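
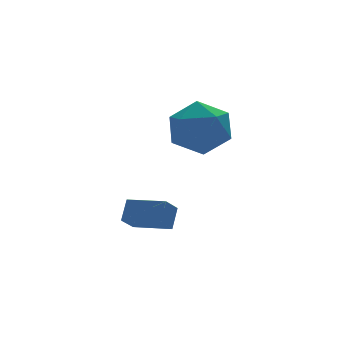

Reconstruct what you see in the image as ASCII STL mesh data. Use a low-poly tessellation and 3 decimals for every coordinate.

solid 
facet normal -0.579 0.312 0.753
outer loop
vertex 2.761 1.512 2.756
vertex 2.551 0.423 3.046
vertex 3.444 0.976 3.504
endloop
endfacet
facet normal -0.061 0.784 0.618
outer loop
vertex 2.761 1.512 2.756
vertex 3.444 0.976 3.504
vertex 3.897 1.649 2.694
endloop
endfacet
facet normal -0.123 0.990 -0.063
outer loop
vertex 2.761 1.512 2.756
vertex 3.897 1.649 2.694
vertex 3.283 1.512 1.736
endloop
endfacet
facet normal -0.679 0.646 -0.348
outer loop
vertex 2.761 1.512 2.756
vertex 3.283 1.512 1.736
vertex 2.451 0.755 1.954
endloop
endfacet
facet normal -0.961 0.227 0.157
outer loop
vertex 2.761 1.512 2.756
vertex 2.451 0.755 1.954
vertex 2.551 0.423 3.046
endloop
endfacet
facet normal 0.566 0.451 0.691
outer loop
vertex 3.897 1.649 2.694
vertex 3.444 0.976 3.504
vertex 4.389 0.645 2.946
endloop
endfacet
facet normal -0.273 -0.313 0.910
outer loop
vertex 3.444 0.976 3.504
vertex 2.551 0.423 3.046
vertex 3.557 -0.112 3.164
endloop
endfacet
facet normal -0.891 -0.451 -0.055
outer loop
vertex 2.551 0.423 3.046
vertex 2.451 0.755 1.954
vertex 2.943 -0.249 2.206
endloop
endfacet
facet normal -0.435 0.227 -0.871
outer loop
vertex 2.451 0.755 1.954
vertex 3.283 1.512 1.736
vertex 3.396 0.424 1.396
endloop
endfacet
facet normal 0.465 0.784 -0.410
outer loop
vertex 3.283 1.512 1.736
vertex 3.897 1.649 2.694
vertex 4.289 0.977 1.854
endloop
endfacet
facet normal 0.679 -0.646 0.348
outer loop
vertex 4.079 -0.112 2.144
vertex 4.389 0.645 2.946
vertex 3.557 -0.112 3.164
endloop
endfacet
facet normal 0.123 -0.990 0.063
outer loop
vertex 4.079 -0.112 2.144
vertex 3.557 -0.112 3.164
vertex 2.943 -0.249 2.206
endloop
endfacet
facet normal 0.061 -0.784 -0.618
outer loop
vertex 4.079 -0.112 2.144
vertex 2.943 -0.249 2.206
vertex 3.396 0.424 1.396
endloop
endfacet
facet normal 0.579 -0.312 -0.753
outer loop
vertex 4.079 -0.112 2.144
vertex 3.396 0.424 1.396
vertex 4.289 0.977 1.854
endloop
endfacet
facet normal 0.961 -0.227 -0.157
outer loop
vertex 4.079 -0.112 2.144
vertex 4.289 0.977 1.854
vertex 4.389 0.645 2.946
endloop
endfacet
facet normal 0.435 -0.227 0.871
outer loop
vertex 3.557 -0.112 3.164
vertex 4.389 0.645 2.946
vertex 3.444 0.976 3.504
endloop
endfacet
facet normal -0.465 -0.784 0.410
outer loop
vertex 2.943 -0.249 2.206
vertex 3.557 -0.112 3.164
vertex 2.551 0.423 3.046
endloop
endfacet
facet normal -0.566 -0.451 -0.691
outer loop
vertex 3.396 0.424 1.396
vertex 2.943 -0.249 2.206
vertex 2.451 0.755 1.954
endloop
endfacet
facet normal 0.273 0.313 -0.910
outer loop
vertex 4.289 0.977 1.854
vertex 3.396 0.424 1.396
vertex 3.283 1.512 1.736
endloop
endfacet
facet normal 0.891 0.451 0.055
outer loop
vertex 4.389 0.645 2.946
vertex 4.289 0.977 1.854
vertex 3.897 1.649 2.694
endloop
endfacet
facet normal -0.597 0.791 -0.134
outer loop
vertex 0.795 0.961 -1.176
vertex 1.189 1.372 -0.504
vertex 1.368 1.301 -1.72
endloop
endfacet
facet normal -0.448 -0.466 -0.763
outer loop
vertex 2.191 0.208 -1.536
vertex 0.795 0.961 -1.176
vertex 1.368 1.301 -1.72
endloop
endfacet
facet normal -0.596 0.792 -0.134
outer loop
vertex 1.368 1.301 -1.72
vertex 1.189 1.372 -0.504
vertex 1.762 1.711 -1.049
endloop
endfacet
facet normal 0.666 0.395 -0.633
outer loop
vertex 1.762 1.711 -1.049
vertex 2.191 0.208 -1.536
vertex 1.368 1.301 -1.72
endloop
endfacet
facet normal -0.666 -0.395 0.632
outer loop
vertex 0.795 0.961 -1.176
vertex 2.012 0.279 -0.32
vertex 1.189 1.372 -0.504
endloop
endfacet
facet normal -0.448 -0.467 -0.762
outer loop
vertex 1.618 -0.131 -0.991
vertex 0.795 0.961 -1.176
vertex 2.191 0.208 -1.536
endloop
endfacet
facet normal -0.666 -0.395 0.633
outer loop
vertex 1.618 -0.131 -0.991
vertex 2.012 0.279 -0.32
vertex 0.795 0.961 -1.176
endloop
endfacet
facet normal 0.449 0.466 0.762
outer loop
vertex 1.189 1.372 -0.504
vertex 2.012 0.279 -0.32
vertex 1.762 1.711 -1.049
endloop
endfacet
facet normal 0.666 0.395 -0.632
outer loop
vertex 2.585 0.619 -0.864
vertex 2.191 0.208 -1.536
vertex 1.762 1.711 -1.049
endloop
endfacet
facet normal 0.448 0.467 0.763
outer loop
vertex 1.762 1.711 -1.049
vertex 2.012 0.279 -0.32
vertex 2.585 0.619 -0.864
endloop
endfacet
facet normal 0.596 -0.791 0.135
outer loop
vertex 2.585 0.619 -0.864
vertex 1.618 -0.131 -0.991
vertex 2.191 0.208 -1.536
endloop
endfacet
facet normal 0.596 -0.792 0.133
outer loop
vertex 2.012 0.279 -0.32
vertex 1.618 -0.131 -0.991
vertex 2.585 0.619 -0.864
endloop
endfacet

endsolid


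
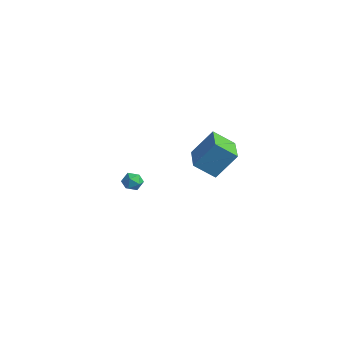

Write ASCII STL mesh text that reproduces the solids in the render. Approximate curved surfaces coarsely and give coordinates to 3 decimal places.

solid 
facet normal -0.319 -0.531 -0.785
outer loop
vertex 0.969 1.976 0.187
vertex -0.65 3.349 -0.084
vertex 1.951 2.928 -0.856
endloop
endfacet
facet normal 0.756 -0.642 0.126
outer loop
vertex 2.65 4.091 0.864
vertex 0.969 1.976 0.187
vertex 1.951 2.928 -0.856
endloop
endfacet
facet normal -0.319 -0.531 -0.785
outer loop
vertex 1.951 2.928 -0.856
vertex -0.65 3.349 -0.084
vertex 0.333 4.301 -1.127
endloop
endfacet
facet normal 0.571 0.553 -0.606
outer loop
vertex 0.333 4.301 -1.127
vertex 2.65 4.091 0.864
vertex 1.951 2.928 -0.856
endloop
endfacet
facet normal -0.571 -0.554 0.606
outer loop
vertex 0.969 1.976 0.187
vertex 0.049 4.512 1.636
vertex -0.65 3.349 -0.084
endloop
endfacet
facet normal 0.756 -0.642 0.127
outer loop
vertex 1.667 3.139 1.907
vertex 0.969 1.976 0.187
vertex 2.65 4.091 0.864
endloop
endfacet
facet normal -0.571 -0.554 0.606
outer loop
vertex 1.667 3.139 1.907
vertex 0.049 4.512 1.636
vertex 0.969 1.976 0.187
endloop
endfacet
facet normal -0.756 0.642 -0.127
outer loop
vertex -0.65 3.349 -0.084
vertex 0.049 4.512 1.636
vertex 0.333 4.301 -1.127
endloop
endfacet
facet normal 0.571 0.554 -0.606
outer loop
vertex 1.031 5.464 0.593
vertex 2.65 4.091 0.864
vertex 0.333 4.301 -1.127
endloop
endfacet
facet normal -0.757 0.642 -0.127
outer loop
vertex 0.333 4.301 -1.127
vertex 0.049 4.512 1.636
vertex 1.031 5.464 0.593
endloop
endfacet
facet normal 0.319 0.531 0.785
outer loop
vertex 1.031 5.464 0.593
vertex 1.667 3.139 1.907
vertex 2.65 4.091 0.864
endloop
endfacet
facet normal 0.319 0.531 0.785
outer loop
vertex 0.049 4.512 1.636
vertex 1.667 3.139 1.907
vertex 1.031 5.464 0.593
endloop
endfacet
facet normal -0.850 0.384 0.360
outer loop
vertex 1.86 -3.391 2.442
vertex 1.501 -3.935 2.174
vertex 1.761 -3.972 2.828
endloop
endfacet
facet normal -0.296 0.563 0.771
outer loop
vertex 1.86 -3.391 2.442
vertex 1.761 -3.972 2.828
vertex 2.387 -3.648 2.832
endloop
endfacet
facet normal 0.175 0.914 0.366
outer loop
vertex 1.86 -3.391 2.442
vertex 2.387 -3.648 2.832
vertex 2.514 -3.412 2.181
endloop
endfacet
facet normal -0.087 0.952 -0.294
outer loop
vertex 1.86 -3.391 2.442
vertex 2.514 -3.412 2.181
vertex 1.966 -3.588 1.774
endloop
endfacet
facet normal -0.722 0.624 -0.299
outer loop
vertex 1.86 -3.391 2.442
vertex 1.966 -3.588 1.774
vertex 1.501 -3.935 2.174
endloop
endfacet
facet normal 0.013 -0.038 0.999
outer loop
vertex 2.387 -3.648 2.832
vertex 1.761 -3.972 2.828
vertex 2.354 -4.352 2.806
endloop
endfacet
facet normal -0.884 -0.328 0.333
outer loop
vertex 1.761 -3.972 2.828
vertex 1.501 -3.935 2.174
vertex 1.806 -4.528 2.399
endloop
endfacet
facet normal -0.676 0.059 -0.735
outer loop
vertex 1.501 -3.935 2.174
vertex 1.966 -3.588 1.774
vertex 1.933 -4.292 1.748
endloop
endfacet
facet normal 0.351 0.590 -0.727
outer loop
vertex 1.966 -3.588 1.774
vertex 2.514 -3.412 2.181
vertex 2.559 -3.968 1.752
endloop
endfacet
facet normal 0.776 0.529 0.343
outer loop
vertex 2.514 -3.412 2.181
vertex 2.387 -3.648 2.832
vertex 2.819 -4.005 2.406
endloop
endfacet
facet normal 0.087 -0.952 0.294
outer loop
vertex 2.46 -4.549 2.138
vertex 2.354 -4.352 2.806
vertex 1.806 -4.528 2.399
endloop
endfacet
facet normal -0.175 -0.914 -0.366
outer loop
vertex 2.46 -4.549 2.138
vertex 1.806 -4.528 2.399
vertex 1.933 -4.292 1.748
endloop
endfacet
facet normal 0.296 -0.563 -0.771
outer loop
vertex 2.46 -4.549 2.138
vertex 1.933 -4.292 1.748
vertex 2.559 -3.968 1.752
endloop
endfacet
facet normal 0.850 -0.384 -0.360
outer loop
vertex 2.46 -4.549 2.138
vertex 2.559 -3.968 1.752
vertex 2.819 -4.005 2.406
endloop
endfacet
facet normal 0.722 -0.624 0.299
outer loop
vertex 2.46 -4.549 2.138
vertex 2.819 -4.005 2.406
vertex 2.354 -4.352 2.806
endloop
endfacet
facet normal -0.351 -0.590 0.727
outer loop
vertex 1.806 -4.528 2.399
vertex 2.354 -4.352 2.806
vertex 1.761 -3.972 2.828
endloop
endfacet
facet normal -0.776 -0.529 -0.343
outer loop
vertex 1.933 -4.292 1.748
vertex 1.806 -4.528 2.399
vertex 1.501 -3.935 2.174
endloop
endfacet
facet normal -0.013 0.038 -0.999
outer loop
vertex 2.559 -3.968 1.752
vertex 1.933 -4.292 1.748
vertex 1.966 -3.588 1.774
endloop
endfacet
facet normal 0.884 0.328 -0.333
outer loop
vertex 2.819 -4.005 2.406
vertex 2.559 -3.968 1.752
vertex 2.514 -3.412 2.181
endloop
endfacet
facet normal 0.676 -0.059 0.735
outer loop
vertex 2.354 -4.352 2.806
vertex 2.819 -4.005 2.406
vertex 2.387 -3.648 2.832
endloop
endfacet

endsolid


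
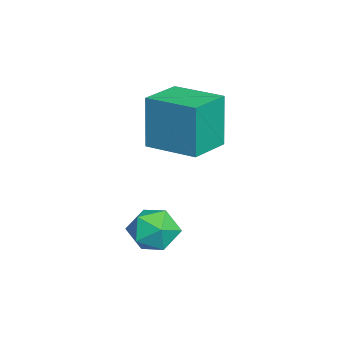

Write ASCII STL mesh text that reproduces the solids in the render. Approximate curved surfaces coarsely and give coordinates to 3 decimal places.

solid 
facet normal -0.528 -0.848 -0.055
outer loop
vertex -2.974 1.817 2.305
vertex -4.198 2.586 2.192
vertex -2.795 1.827 0.433
endloop
endfacet
facet normal 0.844 -0.530 0.078
outer loop
vertex -1.882 3.294 0.528
vertex -2.974 1.817 2.305
vertex -2.795 1.827 0.433
endloop
endfacet
facet normal -0.528 -0.848 -0.055
outer loop
vertex -2.795 1.827 0.433
vertex -4.198 2.586 2.192
vertex -4.019 2.596 0.32
endloop
endfacet
facet normal 0.095 0.005 -0.995
outer loop
vertex -4.019 2.596 0.32
vertex -1.882 3.294 0.528
vertex -2.795 1.827 0.433
endloop
endfacet
facet normal -0.095 -0.005 0.995
outer loop
vertex -2.974 1.817 2.305
vertex -3.285 4.053 2.287
vertex -4.198 2.586 2.192
endloop
endfacet
facet normal 0.844 -0.530 0.078
outer loop
vertex -2.061 3.284 2.4
vertex -2.974 1.817 2.305
vertex -1.882 3.294 0.528
endloop
endfacet
facet normal -0.095 -0.005 0.995
outer loop
vertex -2.061 3.284 2.4
vertex -3.285 4.053 2.287
vertex -2.974 1.817 2.305
endloop
endfacet
facet normal -0.844 0.530 -0.078
outer loop
vertex -4.198 2.586 2.192
vertex -3.285 4.053 2.287
vertex -4.019 2.596 0.32
endloop
endfacet
facet normal 0.095 0.005 -0.995
outer loop
vertex -3.106 4.063 0.415
vertex -1.882 3.294 0.528
vertex -4.019 2.596 0.32
endloop
endfacet
facet normal -0.844 0.530 -0.078
outer loop
vertex -4.019 2.596 0.32
vertex -3.285 4.053 2.287
vertex -3.106 4.063 0.415
endloop
endfacet
facet normal 0.528 0.848 0.055
outer loop
vertex -3.106 4.063 0.415
vertex -2.061 3.284 2.4
vertex -1.882 3.294 0.528
endloop
endfacet
facet normal 0.528 0.848 0.055
outer loop
vertex -3.285 4.053 2.287
vertex -2.061 3.284 2.4
vertex -3.106 4.063 0.415
endloop
endfacet
facet normal -0.722 0.242 0.649
outer loop
vertex -0.796 2.654 -1.334
vertex -0.719 1.91 -0.971
vertex -0.264 2.552 -0.704
endloop
endfacet
facet normal -0.363 0.822 0.439
outer loop
vertex -0.796 2.654 -1.334
vertex -0.264 2.552 -0.704
vertex -0.043 3.003 -1.365
endloop
endfacet
facet normal -0.414 0.869 -0.271
outer loop
vertex -0.796 2.654 -1.334
vertex -0.043 3.003 -1.365
vertex -0.361 2.64 -2.042
endloop
endfacet
facet normal -0.805 0.317 -0.501
outer loop
vertex -0.796 2.654 -1.334
vertex -0.361 2.64 -2.042
vertex -0.779 1.965 -1.798
endloop
endfacet
facet normal -0.995 -0.070 0.068
outer loop
vertex -0.796 2.654 -1.334
vertex -0.779 1.965 -1.798
vertex -0.719 1.91 -0.971
endloop
endfacet
facet normal 0.325 0.727 0.605
outer loop
vertex -0.043 3.003 -1.365
vertex -0.264 2.552 -0.704
vertex 0.499 2.475 -1.022
endloop
endfacet
facet normal -0.257 -0.211 0.943
outer loop
vertex -0.264 2.552 -0.704
vertex -0.719 1.91 -0.971
vertex 0.081 1.8 -0.778
endloop
endfacet
facet normal -0.699 -0.715 0.003
outer loop
vertex -0.719 1.91 -0.971
vertex -0.779 1.965 -1.798
vertex -0.237 1.437 -1.455
endloop
endfacet
facet normal -0.391 -0.089 -0.916
outer loop
vertex -0.779 1.965 -1.798
vertex -0.361 2.64 -2.042
vertex -0.016 1.888 -2.116
endloop
endfacet
facet normal 0.242 0.803 -0.544
outer loop
vertex -0.361 2.64 -2.042
vertex -0.043 3.003 -1.365
vertex 0.439 2.53 -1.849
endloop
endfacet
facet normal 0.805 -0.317 0.501
outer loop
vertex 0.516 1.786 -1.486
vertex 0.499 2.475 -1.022
vertex 0.081 1.8 -0.778
endloop
endfacet
facet normal 0.414 -0.869 0.271
outer loop
vertex 0.516 1.786 -1.486
vertex 0.081 1.8 -0.778
vertex -0.237 1.437 -1.455
endloop
endfacet
facet normal 0.363 -0.822 -0.439
outer loop
vertex 0.516 1.786 -1.486
vertex -0.237 1.437 -1.455
vertex -0.016 1.888 -2.116
endloop
endfacet
facet normal 0.722 -0.242 -0.649
outer loop
vertex 0.516 1.786 -1.486
vertex -0.016 1.888 -2.116
vertex 0.439 2.53 -1.849
endloop
endfacet
facet normal 0.995 0.070 -0.068
outer loop
vertex 0.516 1.786 -1.486
vertex 0.439 2.53 -1.849
vertex 0.499 2.475 -1.022
endloop
endfacet
facet normal 0.391 0.089 0.916
outer loop
vertex 0.081 1.8 -0.778
vertex 0.499 2.475 -1.022
vertex -0.264 2.552 -0.704
endloop
endfacet
facet normal -0.242 -0.803 0.544
outer loop
vertex -0.237 1.437 -1.455
vertex 0.081 1.8 -0.778
vertex -0.719 1.91 -0.971
endloop
endfacet
facet normal -0.325 -0.727 -0.605
outer loop
vertex -0.016 1.888 -2.116
vertex -0.237 1.437 -1.455
vertex -0.779 1.965 -1.798
endloop
endfacet
facet normal 0.257 0.211 -0.943
outer loop
vertex 0.439 2.53 -1.849
vertex -0.016 1.888 -2.116
vertex -0.361 2.64 -2.042
endloop
endfacet
facet normal 0.699 0.715 -0.003
outer loop
vertex 0.499 2.475 -1.022
vertex 0.439 2.53 -1.849
vertex -0.043 3.003 -1.365
endloop
endfacet

endsolid


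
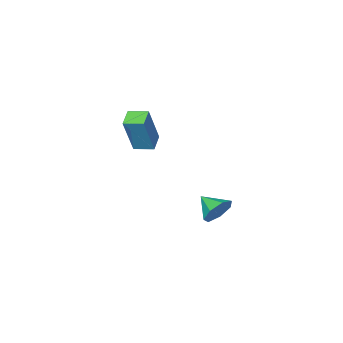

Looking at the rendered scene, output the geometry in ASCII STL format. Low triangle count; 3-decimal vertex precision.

solid 
facet normal -0.569 0.811 0.133
outer loop
vertex -0.282 -3.196 2.828
vertex 0.417 -2.653 2.509
vertex -1.003 -3.388 0.919
endloop
endfacet
facet normal -0.743 -0.577 0.339
outer loop
vertex -0.457 -4.167 0.791
vertex -0.282 -3.196 2.828
vertex -1.003 -3.388 0.919
endloop
endfacet
facet normal -0.570 0.811 0.134
outer loop
vertex -1.003 -3.388 0.919
vertex 0.417 -2.653 2.509
vertex -0.305 -2.845 0.6
endloop
endfacet
facet normal -0.352 -0.094 -0.931
outer loop
vertex -0.305 -2.845 0.6
vertex -0.457 -4.167 0.791
vertex -1.003 -3.388 0.919
endloop
endfacet
facet normal 0.352 0.094 0.931
outer loop
vertex -0.282 -3.196 2.828
vertex 0.963 -3.432 2.381
vertex 0.417 -2.653 2.509
endloop
endfacet
facet normal -0.743 -0.577 0.339
outer loop
vertex 0.265 -3.975 2.7
vertex -0.282 -3.196 2.828
vertex -0.457 -4.167 0.791
endloop
endfacet
facet normal 0.352 0.094 0.931
outer loop
vertex 0.265 -3.975 2.7
vertex 0.963 -3.432 2.381
vertex -0.282 -3.196 2.828
endloop
endfacet
facet normal 0.743 0.577 -0.339
outer loop
vertex 0.417 -2.653 2.509
vertex 0.963 -3.432 2.381
vertex -0.305 -2.845 0.6
endloop
endfacet
facet normal -0.352 -0.094 -0.931
outer loop
vertex 0.242 -3.624 0.472
vertex -0.457 -4.167 0.791
vertex -0.305 -2.845 0.6
endloop
endfacet
facet normal 0.743 0.577 -0.339
outer loop
vertex -0.305 -2.845 0.6
vertex 0.963 -3.432 2.381
vertex 0.242 -3.624 0.472
endloop
endfacet
facet normal 0.569 -0.811 -0.134
outer loop
vertex 0.242 -3.624 0.472
vertex 0.265 -3.975 2.7
vertex -0.457 -4.167 0.791
endloop
endfacet
facet normal 0.570 -0.811 -0.134
outer loop
vertex 0.963 -3.432 2.381
vertex 0.265 -3.975 2.7
vertex 0.242 -3.624 0.472
endloop
endfacet
facet normal -0.083 0.902 -0.424
outer loop
vertex -2.708 -2.003 -4.595
vertex -3.021 -1.69 -3.869
vertex -2.21 -1.734 -4.121
endloop
endfacet
facet normal 0.665 -0.677 -0.315
outer loop
vertex -2.708 -2.003 -4.595
vertex -2.21 -1.734 -4.121
vertex -2.919 -2.79 -3.351
endloop
endfacet
facet normal -0.083 0.902 -0.424
outer loop
vertex -2.21 -1.734 -4.121
vertex -3.021 -1.69 -3.869
vertex -2.324 -1.432 -3.457
endloop
endfacet
facet normal 0.878 -0.360 0.315
outer loop
vertex -2.21 -1.734 -4.121
vertex -2.324 -1.432 -3.457
vertex -2.919 -2.79 -3.351
endloop
endfacet
facet normal -0.083 0.901 -0.425
outer loop
vertex -2.324 -1.432 -3.457
vertex -3.021 -1.69 -3.869
vertex -2.962 -1.324 -3.104
endloop
endfacet
facet normal 0.462 -0.134 0.877
outer loop
vertex -2.324 -1.432 -3.457
vertex -2.962 -1.324 -3.104
vertex -2.919 -2.79 -3.351
endloop
endfacet
facet normal -0.084 0.901 -0.425
outer loop
vertex -2.962 -1.324 -3.104
vertex -3.021 -1.69 -3.869
vertex -3.645 -1.492 -3.326
endloop
endfacet
facet normal -0.267 -0.168 0.949
outer loop
vertex -2.962 -1.324 -3.104
vertex -3.645 -1.492 -3.326
vertex -2.919 -2.79 -3.351
endloop
endfacet
facet normal -0.083 0.902 -0.424
outer loop
vertex -3.645 -1.492 -3.326
vertex -3.021 -1.69 -3.869
vertex -3.858 -1.809 -3.958
endloop
endfacet
facet normal -0.764 -0.436 0.476
outer loop
vertex -3.645 -1.492 -3.326
vertex -3.858 -1.809 -3.958
vertex -2.919 -2.79 -3.351
endloop
endfacet
facet normal -0.083 0.902 -0.424
outer loop
vertex -3.858 -1.809 -3.958
vertex -3.021 -1.69 -3.869
vertex -3.441 -2.036 -4.522
endloop
endfacet
facet normal -0.651 -0.737 -0.184
outer loop
vertex -3.858 -1.809 -3.958
vertex -3.441 -2.036 -4.522
vertex -2.919 -2.79 -3.351
endloop
endfacet
facet normal -0.083 0.902 -0.424
outer loop
vertex -3.441 -2.036 -4.522
vertex -3.021 -1.69 -3.869
vertex -2.708 -2.003 -4.595
endloop
endfacet
facet normal -0.015 -0.844 -0.536
outer loop
vertex -3.441 -2.036 -4.522
vertex -2.708 -2.003 -4.595
vertex -2.919 -2.79 -3.351
endloop
endfacet

endsolid


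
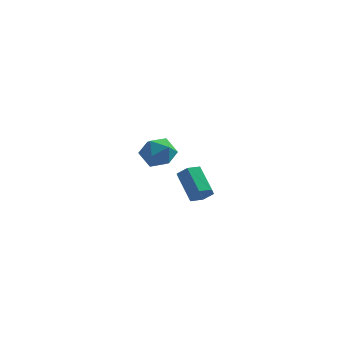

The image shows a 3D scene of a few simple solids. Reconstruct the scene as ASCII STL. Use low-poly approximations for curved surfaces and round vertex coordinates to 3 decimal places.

solid 
facet normal -0.970 0.230 -0.080
outer loop
vertex -4.224 3.358 0.186
vertex -4.481 2.524 0.896
vertex -4.269 3.555 1.293
endloop
endfacet
facet normal -0.562 0.810 -0.167
outer loop
vertex -4.224 3.358 0.186
vertex -4.269 3.555 1.293
vertex -3.442 4.002 0.676
endloop
endfacet
facet normal -0.121 0.690 -0.714
outer loop
vertex -4.224 3.358 0.186
vertex -3.442 4.002 0.676
vertex -3.143 3.248 -0.103
endloop
endfacet
facet normal -0.255 0.035 -0.966
outer loop
vertex -4.224 3.358 0.186
vertex -3.143 3.248 -0.103
vertex -3.784 2.334 0.033
endloop
endfacet
facet normal -0.780 -0.249 -0.575
outer loop
vertex -4.224 3.358 0.186
vertex -3.784 2.334 0.033
vertex -4.481 2.524 0.896
endloop
endfacet
facet normal -0.167 0.891 0.422
outer loop
vertex -3.442 4.002 0.676
vertex -4.269 3.555 1.293
vertex -3.216 3.566 1.687
endloop
endfacet
facet normal -0.826 -0.047 0.562
outer loop
vertex -4.269 3.555 1.293
vertex -4.481 2.524 0.896
vertex -3.857 2.652 1.823
endloop
endfacet
facet normal -0.519 -0.821 -0.238
outer loop
vertex -4.481 2.524 0.896
vertex -3.784 2.334 0.033
vertex -3.558 1.898 1.044
endloop
endfacet
facet normal 0.330 -0.361 -0.872
outer loop
vertex -3.784 2.334 0.033
vertex -3.143 3.248 -0.103
vertex -2.731 2.345 0.427
endloop
endfacet
facet normal 0.547 0.697 -0.464
outer loop
vertex -3.143 3.248 -0.103
vertex -3.442 4.002 0.676
vertex -2.519 3.376 0.824
endloop
endfacet
facet normal 0.255 -0.035 0.966
outer loop
vertex -2.776 2.542 1.534
vertex -3.216 3.566 1.687
vertex -3.857 2.652 1.823
endloop
endfacet
facet normal 0.121 -0.690 0.714
outer loop
vertex -2.776 2.542 1.534
vertex -3.857 2.652 1.823
vertex -3.558 1.898 1.044
endloop
endfacet
facet normal 0.562 -0.810 0.167
outer loop
vertex -2.776 2.542 1.534
vertex -3.558 1.898 1.044
vertex -2.731 2.345 0.427
endloop
endfacet
facet normal 0.970 -0.230 0.080
outer loop
vertex -2.776 2.542 1.534
vertex -2.731 2.345 0.427
vertex -2.519 3.376 0.824
endloop
endfacet
facet normal 0.780 0.249 0.575
outer loop
vertex -2.776 2.542 1.534
vertex -2.519 3.376 0.824
vertex -3.216 3.566 1.687
endloop
endfacet
facet normal -0.330 0.361 0.872
outer loop
vertex -3.857 2.652 1.823
vertex -3.216 3.566 1.687
vertex -4.269 3.555 1.293
endloop
endfacet
facet normal -0.547 -0.697 0.464
outer loop
vertex -3.558 1.898 1.044
vertex -3.857 2.652 1.823
vertex -4.481 2.524 0.896
endloop
endfacet
facet normal 0.167 -0.891 -0.422
outer loop
vertex -2.731 2.345 0.427
vertex -3.558 1.898 1.044
vertex -3.784 2.334 0.033
endloop
endfacet
facet normal 0.826 0.047 -0.562
outer loop
vertex -2.519 3.376 0.824
vertex -2.731 2.345 0.427
vertex -3.143 3.248 -0.103
endloop
endfacet
facet normal 0.519 0.821 0.238
outer loop
vertex -3.216 3.566 1.687
vertex -2.519 3.376 0.824
vertex -3.442 4.002 0.676
endloop
endfacet
facet normal 0.518 -0.619 -0.591
outer loop
vertex 1.24 -4.168 2.093
vertex 0.693 -4.179 1.625
vertex 1.212 -3.684 1.561
endloop
endfacet
facet normal 0.854 0.406 0.324
outer loop
vertex 1.24 -4.168 2.093
vertex 1.212 -3.684 1.561
vertex 0.354 -3.11 3.103
endloop
endfacet
facet normal 0.854 0.406 0.324
outer loop
vertex 0.354 -3.11 3.103
vertex 1.212 -3.684 1.561
vertex 0.326 -2.626 2.571
endloop
endfacet
facet normal -0.518 0.619 0.591
outer loop
vertex 0.354 -3.11 3.103
vertex 0.326 -2.626 2.571
vertex -0.193 -3.121 2.635
endloop
endfacet
facet normal 0.517 -0.619 -0.591
outer loop
vertex 1.212 -3.684 1.561
vertex 0.693 -4.179 1.625
vertex 0.665 -3.694 1.093
endloop
endfacet
facet normal 0.394 0.786 -0.477
outer loop
vertex 1.212 -3.684 1.561
vertex 0.665 -3.694 1.093
vertex 0.326 -2.626 2.571
endloop
endfacet
facet normal 0.393 0.786 -0.478
outer loop
vertex 0.326 -2.626 2.571
vertex 0.665 -3.694 1.093
vertex -0.221 -2.637 2.103
endloop
endfacet
facet normal -0.518 0.619 0.591
outer loop
vertex 0.326 -2.626 2.571
vertex -0.221 -2.637 2.103
vertex -0.193 -3.121 2.635
endloop
endfacet
facet normal 0.518 -0.618 -0.591
outer loop
vertex 0.665 -3.694 1.093
vertex 0.693 -4.179 1.625
vertex 0.146 -4.19 1.157
endloop
endfacet
facet normal -0.461 0.379 -0.802
outer loop
vertex 0.665 -3.694 1.093
vertex 0.146 -4.19 1.157
vertex -0.221 -2.637 2.103
endloop
endfacet
facet normal -0.461 0.380 -0.802
outer loop
vertex -0.221 -2.637 2.103
vertex 0.146 -4.19 1.157
vertex -0.74 -3.132 2.167
endloop
endfacet
facet normal -0.518 0.619 0.591
outer loop
vertex -0.221 -2.637 2.103
vertex -0.74 -3.132 2.167
vertex -0.193 -3.121 2.635
endloop
endfacet
facet normal 0.518 -0.619 -0.591
outer loop
vertex 0.146 -4.19 1.157
vertex 0.693 -4.179 1.625
vertex 0.174 -4.674 1.689
endloop
endfacet
facet normal -0.854 -0.406 -0.324
outer loop
vertex 0.146 -4.19 1.157
vertex 0.174 -4.674 1.689
vertex -0.74 -3.132 2.167
endloop
endfacet
facet normal -0.854 -0.406 -0.324
outer loop
vertex -0.74 -3.132 2.167
vertex 0.174 -4.674 1.689
vertex -0.712 -3.616 2.699
endloop
endfacet
facet normal -0.518 0.619 0.591
outer loop
vertex -0.74 -3.132 2.167
vertex -0.712 -3.616 2.699
vertex -0.193 -3.121 2.635
endloop
endfacet
facet normal 0.518 -0.619 -0.591
outer loop
vertex 0.174 -4.674 1.689
vertex 0.693 -4.179 1.625
vertex 0.721 -4.663 2.157
endloop
endfacet
facet normal -0.393 -0.785 0.478
outer loop
vertex 0.174 -4.674 1.689
vertex 0.721 -4.663 2.157
vertex -0.712 -3.616 2.699
endloop
endfacet
facet normal -0.394 -0.786 0.477
outer loop
vertex -0.712 -3.616 2.699
vertex 0.721 -4.663 2.157
vertex -0.165 -3.606 3.167
endloop
endfacet
facet normal -0.517 0.619 0.591
outer loop
vertex -0.712 -3.616 2.699
vertex -0.165 -3.606 3.167
vertex -0.193 -3.121 2.635
endloop
endfacet
facet normal 0.518 -0.619 -0.591
outer loop
vertex 0.721 -4.663 2.157
vertex 0.693 -4.179 1.625
vertex 1.24 -4.168 2.093
endloop
endfacet
facet normal 0.461 -0.380 0.802
outer loop
vertex 0.721 -4.663 2.157
vertex 1.24 -4.168 2.093
vertex -0.165 -3.606 3.167
endloop
endfacet
facet normal 0.461 -0.379 0.802
outer loop
vertex -0.165 -3.606 3.167
vertex 1.24 -4.168 2.093
vertex 0.354 -3.11 3.103
endloop
endfacet
facet normal -0.518 0.618 0.591
outer loop
vertex -0.165 -3.606 3.167
vertex 0.354 -3.11 3.103
vertex -0.193 -3.121 2.635
endloop
endfacet

endsolid


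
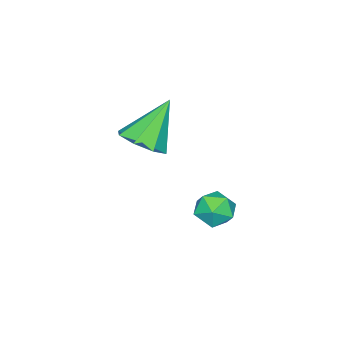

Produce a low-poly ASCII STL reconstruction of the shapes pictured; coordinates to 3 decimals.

solid 
facet normal 0.306 0.794 0.526
outer loop
vertex -1.686 4.095 -0.694
vertex -1.881 3.757 -0.07
vertex -1.201 3.672 -0.338
endloop
endfacet
facet normal 0.686 0.724 -0.074
outer loop
vertex -1.686 4.095 -0.694
vertex -1.201 3.672 -0.338
vertex -1.248 3.641 -1.072
endloop
endfacet
facet normal 0.233 0.745 -0.625
outer loop
vertex -1.686 4.095 -0.694
vertex -1.248 3.641 -1.072
vertex -1.957 3.707 -1.258
endloop
endfacet
facet normal -0.426 0.828 -0.365
outer loop
vertex -1.686 4.095 -0.694
vertex -1.957 3.707 -1.258
vertex -2.348 3.779 -0.639
endloop
endfacet
facet normal -0.381 0.858 0.346
outer loop
vertex -1.686 4.095 -0.694
vertex -2.348 3.779 -0.639
vertex -1.881 3.757 -0.07
endloop
endfacet
facet normal 0.995 0.080 -0.067
outer loop
vertex -1.248 3.641 -1.072
vertex -1.201 3.672 -0.338
vertex -1.172 3.021 -0.681
endloop
endfacet
facet normal 0.381 0.193 0.904
outer loop
vertex -1.201 3.672 -0.338
vertex -1.881 3.757 -0.07
vertex -1.563 3.093 -0.062
endloop
endfacet
facet normal -0.733 0.297 0.613
outer loop
vertex -1.881 3.757 -0.07
vertex -2.348 3.779 -0.639
vertex -2.272 3.159 -0.248
endloop
endfacet
facet normal -0.806 0.247 -0.538
outer loop
vertex -2.348 3.779 -0.639
vertex -1.957 3.707 -1.258
vertex -2.319 3.128 -0.982
endloop
endfacet
facet normal 0.262 0.114 -0.958
outer loop
vertex -1.957 3.707 -1.258
vertex -1.248 3.641 -1.072
vertex -1.639 3.043 -1.25
endloop
endfacet
facet normal 0.426 -0.828 0.365
outer loop
vertex -1.834 2.705 -0.626
vertex -1.172 3.021 -0.681
vertex -1.563 3.093 -0.062
endloop
endfacet
facet normal -0.233 -0.745 0.625
outer loop
vertex -1.834 2.705 -0.626
vertex -1.563 3.093 -0.062
vertex -2.272 3.159 -0.248
endloop
endfacet
facet normal -0.686 -0.724 0.074
outer loop
vertex -1.834 2.705 -0.626
vertex -2.272 3.159 -0.248
vertex -2.319 3.128 -0.982
endloop
endfacet
facet normal -0.306 -0.794 -0.526
outer loop
vertex -1.834 2.705 -0.626
vertex -2.319 3.128 -0.982
vertex -1.639 3.043 -1.25
endloop
endfacet
facet normal 0.381 -0.858 -0.346
outer loop
vertex -1.834 2.705 -0.626
vertex -1.639 3.043 -1.25
vertex -1.172 3.021 -0.681
endloop
endfacet
facet normal 0.806 -0.247 0.538
outer loop
vertex -1.563 3.093 -0.062
vertex -1.172 3.021 -0.681
vertex -1.201 3.672 -0.338
endloop
endfacet
facet normal -0.262 -0.114 0.958
outer loop
vertex -2.272 3.159 -0.248
vertex -1.563 3.093 -0.062
vertex -1.881 3.757 -0.07
endloop
endfacet
facet normal -0.995 -0.080 0.067
outer loop
vertex -2.319 3.128 -0.982
vertex -2.272 3.159 -0.248
vertex -2.348 3.779 -0.639
endloop
endfacet
facet normal -0.381 -0.193 -0.904
outer loop
vertex -1.639 3.043 -1.25
vertex -2.319 3.128 -0.982
vertex -1.957 3.707 -1.258
endloop
endfacet
facet normal 0.733 -0.297 -0.613
outer loop
vertex -1.172 3.021 -0.681
vertex -1.639 3.043 -1.25
vertex -1.248 3.641 -1.072
endloop
endfacet
facet normal 0.553 -0.180 -0.814
outer loop
vertex -0.115 1.075 2.754
vertex -0.665 1.519 2.282
vertex 0.04 1.706 2.72
endloop
endfacet
facet normal 0.509 -0.079 0.857
outer loop
vertex -0.115 1.075 2.754
vertex 0.04 1.706 2.72
vertex -1.655 1.841 3.738
endloop
endfacet
facet normal 0.553 -0.180 -0.813
outer loop
vertex 0.04 1.706 2.72
vertex -0.665 1.519 2.282
vertex -0.218 2.228 2.429
endloop
endfacet
facet normal 0.448 0.594 0.668
outer loop
vertex 0.04 1.706 2.72
vertex -0.218 2.228 2.429
vertex -1.655 1.841 3.738
endloop
endfacet
facet normal 0.553 -0.180 -0.813
outer loop
vertex -0.218 2.228 2.429
vertex -0.665 1.519 2.282
vertex -0.738 2.334 2.052
endloop
endfacet
facet normal -0.006 0.961 0.278
outer loop
vertex -0.218 2.228 2.429
vertex -0.738 2.334 2.052
vertex -1.655 1.841 3.738
endloop
endfacet
facet normal 0.553 -0.180 -0.813
outer loop
vertex -0.738 2.334 2.052
vertex -0.665 1.519 2.282
vertex -1.214 1.964 1.81
endloop
endfacet
facet normal -0.585 0.807 -0.082
outer loop
vertex -0.738 2.334 2.052
vertex -1.214 1.964 1.81
vertex -1.655 1.841 3.738
endloop
endfacet
facet normal 0.553 -0.180 -0.813
outer loop
vertex -1.214 1.964 1.81
vertex -0.665 1.519 2.282
vertex -1.369 1.333 1.844
endloop
endfacet
facet normal -0.953 0.223 -0.204
outer loop
vertex -1.214 1.964 1.81
vertex -1.369 1.333 1.844
vertex -1.655 1.841 3.738
endloop
endfacet
facet normal 0.553 -0.180 -0.813
outer loop
vertex -1.369 1.333 1.844
vertex -0.665 1.519 2.282
vertex -1.111 0.811 2.135
endloop
endfacet
facet normal -0.893 -0.449 -0.014
outer loop
vertex -1.369 1.333 1.844
vertex -1.111 0.811 2.135
vertex -1.655 1.841 3.738
endloop
endfacet
facet normal 0.553 -0.179 -0.814
outer loop
vertex -1.111 0.811 2.135
vertex -0.665 1.519 2.282
vertex -0.591 0.704 2.512
endloop
endfacet
facet normal -0.440 -0.816 0.375
outer loop
vertex -1.111 0.811 2.135
vertex -0.591 0.704 2.512
vertex -1.655 1.841 3.738
endloop
endfacet
facet normal 0.553 -0.179 -0.813
outer loop
vertex -0.591 0.704 2.512
vertex -0.665 1.519 2.282
vertex -0.115 1.075 2.754
endloop
endfacet
facet normal 0.141 -0.662 0.736
outer loop
vertex -0.591 0.704 2.512
vertex -0.115 1.075 2.754
vertex -1.655 1.841 3.738
endloop
endfacet

endsolid


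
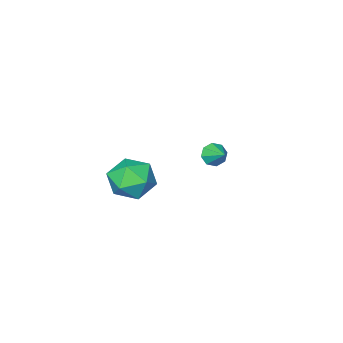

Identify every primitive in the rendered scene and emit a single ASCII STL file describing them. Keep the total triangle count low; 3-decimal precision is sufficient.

solid 
facet normal -0.595 0.745 0.301
outer loop
vertex 0.933 3.276 1.015
vertex 1.026 2.885 2.166
vertex 1.824 3.698 1.733
endloop
endfacet
facet normal -0.221 0.936 -0.275
outer loop
vertex 0.933 3.276 1.015
vertex 1.824 3.698 1.733
vertex 2.061 3.412 0.571
endloop
endfacet
facet normal -0.371 0.475 -0.798
outer loop
vertex 0.933 3.276 1.015
vertex 2.061 3.412 0.571
vertex 1.408 2.422 0.286
endloop
endfacet
facet normal -0.839 -0.002 -0.544
outer loop
vertex 0.933 3.276 1.015
vertex 1.408 2.422 0.286
vertex 0.769 2.095 1.273
endloop
endfacet
facet normal -0.977 0.165 0.135
outer loop
vertex 0.933 3.276 1.015
vertex 0.769 2.095 1.273
vertex 1.026 2.885 2.166
endloop
endfacet
facet normal 0.471 0.874 -0.119
outer loop
vertex 2.061 3.412 0.571
vertex 1.824 3.698 1.733
vertex 2.851 3.105 1.447
endloop
endfacet
facet normal -0.133 0.565 0.815
outer loop
vertex 1.824 3.698 1.733
vertex 1.026 2.885 2.166
vertex 2.212 2.778 2.434
endloop
endfacet
facet normal -0.750 -0.373 0.546
outer loop
vertex 1.026 2.885 2.166
vertex 0.769 2.095 1.273
vertex 1.559 1.788 2.149
endloop
endfacet
facet normal -0.527 -0.645 -0.554
outer loop
vertex 0.769 2.095 1.273
vertex 1.408 2.422 0.286
vertex 1.796 1.502 0.987
endloop
endfacet
facet normal 0.229 0.126 -0.965
outer loop
vertex 1.408 2.422 0.286
vertex 2.061 3.412 0.571
vertex 2.594 2.315 0.554
endloop
endfacet
facet normal 0.839 0.002 0.544
outer loop
vertex 2.687 1.924 1.705
vertex 2.851 3.105 1.447
vertex 2.212 2.778 2.434
endloop
endfacet
facet normal 0.371 -0.475 0.798
outer loop
vertex 2.687 1.924 1.705
vertex 2.212 2.778 2.434
vertex 1.559 1.788 2.149
endloop
endfacet
facet normal 0.221 -0.936 0.275
outer loop
vertex 2.687 1.924 1.705
vertex 1.559 1.788 2.149
vertex 1.796 1.502 0.987
endloop
endfacet
facet normal 0.595 -0.745 -0.301
outer loop
vertex 2.687 1.924 1.705
vertex 1.796 1.502 0.987
vertex 2.594 2.315 0.554
endloop
endfacet
facet normal 0.977 -0.165 -0.135
outer loop
vertex 2.687 1.924 1.705
vertex 2.594 2.315 0.554
vertex 2.851 3.105 1.447
endloop
endfacet
facet normal 0.527 0.645 0.554
outer loop
vertex 2.212 2.778 2.434
vertex 2.851 3.105 1.447
vertex 1.824 3.698 1.733
endloop
endfacet
facet normal -0.229 -0.126 0.965
outer loop
vertex 1.559 1.788 2.149
vertex 2.212 2.778 2.434
vertex 1.026 2.885 2.166
endloop
endfacet
facet normal -0.471 -0.874 0.119
outer loop
vertex 1.796 1.502 0.987
vertex 1.559 1.788 2.149
vertex 0.769 2.095 1.273
endloop
endfacet
facet normal 0.133 -0.565 -0.815
outer loop
vertex 2.594 2.315 0.554
vertex 1.796 1.502 0.987
vertex 1.408 2.422 0.286
endloop
endfacet
facet normal 0.750 0.373 -0.546
outer loop
vertex 2.851 3.105 1.447
vertex 2.594 2.315 0.554
vertex 2.061 3.412 0.571
endloop
endfacet
facet normal -0.169 -0.851 -0.497
outer loop
vertex -3.469 1.287 -0.588
vertex -4.02 1.173 -0.205
vertex -3.901 1.493 -0.794
endloop
endfacet
facet normal 0.550 0.703 -0.451
outer loop
vertex -3.469 1.287 -0.588
vertex -3.901 1.493 -0.794
vertex -3.82 2.187 0.385
endloop
endfacet
facet normal -0.168 -0.851 -0.497
outer loop
vertex -3.901 1.493 -0.794
vertex -4.02 1.173 -0.205
vertex -4.402 1.511 -0.655
endloop
endfacet
facet normal -0.108 0.860 -0.499
outer loop
vertex -3.901 1.493 -0.794
vertex -4.402 1.511 -0.655
vertex -3.82 2.187 0.385
endloop
endfacet
facet normal -0.169 -0.852 -0.496
outer loop
vertex -4.402 1.511 -0.655
vertex -4.02 1.173 -0.205
vertex -4.68 1.332 -0.253
endloop
endfacet
facet normal -0.654 0.747 -0.120
outer loop
vertex -4.402 1.511 -0.655
vertex -4.68 1.332 -0.253
vertex -3.82 2.187 0.385
endloop
endfacet
facet normal -0.169 -0.851 -0.497
outer loop
vertex -4.68 1.332 -0.253
vertex -4.02 1.173 -0.205
vertex -4.571 1.059 0.177
endloop
endfacet
facet normal -0.773 0.428 0.468
outer loop
vertex -4.68 1.332 -0.253
vertex -4.571 1.059 0.177
vertex -3.82 2.187 0.385
endloop
endfacet
facet normal -0.168 -0.852 -0.496
outer loop
vertex -4.571 1.059 0.177
vertex -4.02 1.173 -0.205
vertex -4.139 0.854 0.383
endloop
endfacet
facet normal -0.392 0.093 0.915
outer loop
vertex -4.571 1.059 0.177
vertex -4.139 0.854 0.383
vertex -3.82 2.187 0.385
endloop
endfacet
facet normal -0.168 -0.852 -0.496
outer loop
vertex -4.139 0.854 0.383
vertex -4.02 1.173 -0.205
vertex -3.638 0.836 0.244
endloop
endfacet
facet normal 0.265 -0.065 0.962
outer loop
vertex -4.139 0.854 0.383
vertex -3.638 0.836 0.244
vertex -3.82 2.187 0.385
endloop
endfacet
facet normal -0.169 -0.852 -0.496
outer loop
vertex -3.638 0.836 0.244
vertex -4.02 1.173 -0.205
vertex -3.361 1.015 -0.158
endloop
endfacet
facet normal 0.812 0.049 0.581
outer loop
vertex -3.638 0.836 0.244
vertex -3.361 1.015 -0.158
vertex -3.82 2.187 0.385
endloop
endfacet
facet normal -0.169 -0.852 -0.496
outer loop
vertex -3.361 1.015 -0.158
vertex -4.02 1.173 -0.205
vertex -3.469 1.287 -0.588
endloop
endfacet
facet normal 0.931 0.366 -0.002
outer loop
vertex -3.361 1.015 -0.158
vertex -3.469 1.287 -0.588
vertex -3.82 2.187 0.385
endloop
endfacet

endsolid


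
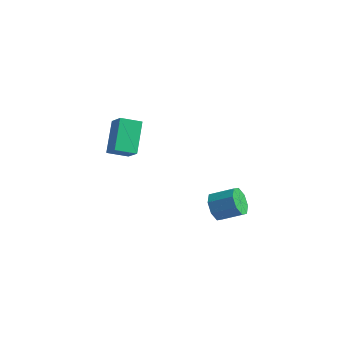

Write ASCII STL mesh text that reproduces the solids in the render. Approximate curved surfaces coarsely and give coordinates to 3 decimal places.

solid 
facet normal -0.756 -0.551 0.353
outer loop
vertex -2.379 3.06 0.776
vertex -3.022 3.443 -0.003
vertex -1.939 1.837 -0.191
endloop
endfacet
facet normal 0.595 -0.355 0.720
outer loop
vertex -1.198 2.377 -0.537
vertex -2.379 3.06 0.776
vertex -1.939 1.837 -0.191
endloop
endfacet
facet normal -0.756 -0.551 0.353
outer loop
vertex -1.939 1.837 -0.191
vertex -3.022 3.443 -0.003
vertex -2.582 2.22 -0.969
endloop
endfacet
facet normal 0.272 -0.755 -0.596
outer loop
vertex -2.582 2.22 -0.969
vertex -1.198 2.377 -0.537
vertex -1.939 1.837 -0.191
endloop
endfacet
facet normal -0.272 0.755 0.596
outer loop
vertex -2.379 3.06 0.776
vertex -2.281 3.983 -0.349
vertex -3.022 3.443 -0.003
endloop
endfacet
facet normal 0.596 -0.355 0.720
outer loop
vertex -1.638 3.6 0.429
vertex -2.379 3.06 0.776
vertex -1.198 2.377 -0.537
endloop
endfacet
facet normal -0.271 0.756 0.596
outer loop
vertex -1.638 3.6 0.429
vertex -2.281 3.983 -0.349
vertex -2.379 3.06 0.776
endloop
endfacet
facet normal -0.595 0.355 -0.721
outer loop
vertex -3.022 3.443 -0.003
vertex -2.281 3.983 -0.349
vertex -2.582 2.22 -0.969
endloop
endfacet
facet normal 0.272 -0.756 -0.596
outer loop
vertex -1.841 2.76 -1.316
vertex -1.198 2.377 -0.537
vertex -2.582 2.22 -0.969
endloop
endfacet
facet normal -0.596 0.355 -0.720
outer loop
vertex -2.582 2.22 -0.969
vertex -2.281 3.983 -0.349
vertex -1.841 2.76 -1.316
endloop
endfacet
facet normal 0.756 0.551 -0.353
outer loop
vertex -1.841 2.76 -1.316
vertex -1.638 3.6 0.429
vertex -1.198 2.377 -0.537
endloop
endfacet
facet normal 0.756 0.551 -0.353
outer loop
vertex -2.281 3.983 -0.349
vertex -1.638 3.6 0.429
vertex -1.841 2.76 -1.316
endloop
endfacet
facet normal -0.827 -0.320 -0.462
outer loop
vertex 2.917 1.671 -2.489
vertex 2.563 2.199 -2.221
vertex 2.925 2.099 -2.8
endloop
endfacet
facet normal 0.562 -0.493 -0.664
outer loop
vertex 2.917 1.671 -2.489
vertex 2.925 2.099 -2.8
vertex 3.852 2.034 -1.968
endloop
endfacet
facet normal 0.562 -0.492 -0.665
outer loop
vertex 3.852 2.034 -1.968
vertex 2.925 2.099 -2.8
vertex 3.859 2.461 -2.278
endloop
endfacet
facet normal 0.827 0.321 0.461
outer loop
vertex 3.852 2.034 -1.968
vertex 3.859 2.461 -2.278
vertex 3.497 2.561 -1.699
endloop
endfacet
facet normal -0.827 -0.321 -0.462
outer loop
vertex 2.925 2.099 -2.8
vertex 2.563 2.199 -2.221
vertex 2.72 2.585 -2.771
endloop
endfacet
facet normal 0.408 0.225 -0.885
outer loop
vertex 2.925 2.099 -2.8
vertex 2.72 2.585 -2.771
vertex 3.859 2.461 -2.278
endloop
endfacet
facet normal 0.408 0.224 -0.885
outer loop
vertex 3.859 2.461 -2.278
vertex 2.72 2.585 -2.771
vertex 3.655 2.947 -2.249
endloop
endfacet
facet normal 0.827 0.320 0.462
outer loop
vertex 3.859 2.461 -2.278
vertex 3.655 2.947 -2.249
vertex 3.497 2.561 -1.699
endloop
endfacet
facet normal -0.827 -0.321 -0.462
outer loop
vertex 2.72 2.585 -2.771
vertex 2.563 2.199 -2.221
vertex 2.423 2.845 -2.42
endloop
endfacet
facet normal 0.015 0.809 -0.587
outer loop
vertex 2.72 2.585 -2.771
vertex 2.423 2.845 -2.42
vertex 3.655 2.947 -2.249
endloop
endfacet
facet normal 0.015 0.809 -0.587
outer loop
vertex 3.655 2.947 -2.249
vertex 2.423 2.845 -2.42
vertex 3.358 3.207 -1.898
endloop
endfacet
facet normal 0.827 0.320 0.462
outer loop
vertex 3.655 2.947 -2.249
vertex 3.358 3.207 -1.898
vertex 3.497 2.561 -1.699
endloop
endfacet
facet normal -0.827 -0.321 -0.462
outer loop
vertex 2.423 2.845 -2.42
vertex 2.563 2.199 -2.221
vertex 2.208 2.726 -1.952
endloop
endfacet
facet normal -0.387 0.920 0.056
outer loop
vertex 2.423 2.845 -2.42
vertex 2.208 2.726 -1.952
vertex 3.358 3.207 -1.898
endloop
endfacet
facet normal -0.387 0.920 0.054
outer loop
vertex 3.358 3.207 -1.898
vertex 2.208 2.726 -1.952
vertex 3.143 3.089 -1.431
endloop
endfacet
facet normal 0.827 0.320 0.462
outer loop
vertex 3.358 3.207 -1.898
vertex 3.143 3.089 -1.431
vertex 3.497 2.561 -1.699
endloop
endfacet
facet normal -0.827 -0.321 -0.461
outer loop
vertex 2.208 2.726 -1.952
vertex 2.563 2.199 -2.221
vertex 2.201 2.299 -1.642
endloop
endfacet
facet normal -0.562 0.492 0.665
outer loop
vertex 2.208 2.726 -1.952
vertex 2.201 2.299 -1.642
vertex 3.143 3.089 -1.431
endloop
endfacet
facet normal -0.562 0.493 0.664
outer loop
vertex 3.143 3.089 -1.431
vertex 2.201 2.299 -1.642
vertex 3.135 2.661 -1.12
endloop
endfacet
facet normal 0.827 0.320 0.462
outer loop
vertex 3.143 3.089 -1.431
vertex 3.135 2.661 -1.12
vertex 3.497 2.561 -1.699
endloop
endfacet
facet normal -0.827 -0.320 -0.462
outer loop
vertex 2.201 2.299 -1.642
vertex 2.563 2.199 -2.221
vertex 2.405 1.813 -1.671
endloop
endfacet
facet normal -0.408 -0.224 0.885
outer loop
vertex 2.201 2.299 -1.642
vertex 2.405 1.813 -1.671
vertex 3.135 2.661 -1.12
endloop
endfacet
facet normal -0.407 -0.225 0.885
outer loop
vertex 3.135 2.661 -1.12
vertex 2.405 1.813 -1.671
vertex 3.34 2.175 -1.149
endloop
endfacet
facet normal 0.827 0.321 0.462
outer loop
vertex 3.135 2.661 -1.12
vertex 3.34 2.175 -1.149
vertex 3.497 2.561 -1.699
endloop
endfacet
facet normal -0.827 -0.320 -0.462
outer loop
vertex 2.405 1.813 -1.671
vertex 2.563 2.199 -2.221
vertex 2.702 1.553 -2.022
endloop
endfacet
facet normal -0.015 -0.809 0.587
outer loop
vertex 2.405 1.813 -1.671
vertex 2.702 1.553 -2.022
vertex 3.34 2.175 -1.149
endloop
endfacet
facet normal -0.015 -0.809 0.587
outer loop
vertex 3.34 2.175 -1.149
vertex 2.702 1.553 -2.022
vertex 3.637 1.915 -1.5
endloop
endfacet
facet normal 0.827 0.321 0.462
outer loop
vertex 3.34 2.175 -1.149
vertex 3.637 1.915 -1.5
vertex 3.497 2.561 -1.699
endloop
endfacet
facet normal -0.827 -0.320 -0.462
outer loop
vertex 2.702 1.553 -2.022
vertex 2.563 2.199 -2.221
vertex 2.917 1.671 -2.489
endloop
endfacet
facet normal 0.387 -0.921 -0.055
outer loop
vertex 2.702 1.553 -2.022
vertex 2.917 1.671 -2.489
vertex 3.637 1.915 -1.5
endloop
endfacet
facet normal 0.388 -0.920 -0.056
outer loop
vertex 3.637 1.915 -1.5
vertex 2.917 1.671 -2.489
vertex 3.852 2.034 -1.968
endloop
endfacet
facet normal 0.827 0.321 0.462
outer loop
vertex 3.637 1.915 -1.5
vertex 3.852 2.034 -1.968
vertex 3.497 2.561 -1.699
endloop
endfacet

endsolid


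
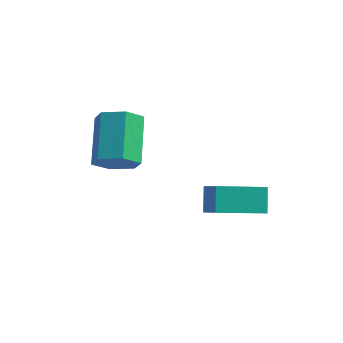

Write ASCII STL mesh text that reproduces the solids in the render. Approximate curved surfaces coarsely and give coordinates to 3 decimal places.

solid 
facet normal -0.611 -0.767 0.195
outer loop
vertex 1.239 2.914 1.963
vertex 0.613 3.306 1.542
vertex 1.477 2.548 1.269
endloop
endfacet
facet normal 0.736 -0.461 0.496
outer loop
vertex 2.327 3.614 0.998
vertex 1.239 2.914 1.963
vertex 1.477 2.548 1.269
endloop
endfacet
facet normal -0.611 -0.767 0.195
outer loop
vertex 1.477 2.548 1.269
vertex 0.613 3.306 1.542
vertex 0.851 2.94 0.848
endloop
endfacet
facet normal 0.290 -0.446 -0.847
outer loop
vertex 0.851 2.94 0.848
vertex 2.327 3.614 0.998
vertex 1.477 2.548 1.269
endloop
endfacet
facet normal -0.290 0.446 0.847
outer loop
vertex 1.239 2.914 1.963
vertex 1.463 4.372 1.271
vertex 0.613 3.306 1.542
endloop
endfacet
facet normal 0.736 -0.461 0.496
outer loop
vertex 2.089 3.98 1.692
vertex 1.239 2.914 1.963
vertex 2.327 3.614 0.998
endloop
endfacet
facet normal -0.290 0.446 0.847
outer loop
vertex 2.089 3.98 1.692
vertex 1.463 4.372 1.271
vertex 1.239 2.914 1.963
endloop
endfacet
facet normal -0.736 0.461 -0.496
outer loop
vertex 0.613 3.306 1.542
vertex 1.463 4.372 1.271
vertex 0.851 2.94 0.848
endloop
endfacet
facet normal 0.290 -0.446 -0.847
outer loop
vertex 1.701 4.006 0.577
vertex 2.327 3.614 0.998
vertex 0.851 2.94 0.848
endloop
endfacet
facet normal -0.736 0.461 -0.496
outer loop
vertex 0.851 2.94 0.848
vertex 1.463 4.372 1.271
vertex 1.701 4.006 0.577
endloop
endfacet
facet normal 0.611 0.767 -0.195
outer loop
vertex 1.701 4.006 0.577
vertex 2.089 3.98 1.692
vertex 2.327 3.614 0.998
endloop
endfacet
facet normal 0.611 0.767 -0.195
outer loop
vertex 1.463 4.372 1.271
vertex 2.089 3.98 1.692
vertex 1.701 4.006 0.577
endloop
endfacet
facet normal 0.386 -0.615 -0.687
outer loop
vertex -0.304 1.136 3.298
vertex -0.697 1.382 2.857
vertex -0.119 1.64 2.951
endloop
endfacet
facet normal 0.876 0.010 0.482
outer loop
vertex -0.304 1.136 3.298
vertex -0.119 1.64 2.951
vertex -0.89 2.071 4.343
endloop
endfacet
facet normal 0.876 0.010 0.482
outer loop
vertex -0.89 2.071 4.343
vertex -0.119 1.64 2.951
vertex -0.705 2.576 3.996
endloop
endfacet
facet normal -0.385 0.614 0.689
outer loop
vertex -0.89 2.071 4.343
vertex -0.705 2.576 3.996
vertex -1.283 2.318 3.903
endloop
endfacet
facet normal 0.386 -0.614 -0.688
outer loop
vertex -0.119 1.64 2.951
vertex -0.697 1.382 2.857
vertex -0.512 1.887 2.51
endloop
endfacet
facet normal 0.689 0.687 -0.229
outer loop
vertex -0.119 1.64 2.951
vertex -0.512 1.887 2.51
vertex -0.705 2.576 3.996
endloop
endfacet
facet normal 0.688 0.688 -0.230
outer loop
vertex -0.705 2.576 3.996
vertex -0.512 1.887 2.51
vertex -1.098 2.822 3.555
endloop
endfacet
facet normal -0.385 0.616 0.687
outer loop
vertex -0.705 2.576 3.996
vertex -1.098 2.822 3.555
vertex -1.283 2.318 3.903
endloop
endfacet
facet normal 0.385 -0.614 -0.689
outer loop
vertex -0.512 1.887 2.51
vertex -0.697 1.382 2.857
vertex -1.09 1.629 2.417
endloop
endfacet
facet normal -0.188 0.677 -0.711
outer loop
vertex -0.512 1.887 2.51
vertex -1.09 1.629 2.417
vertex -1.098 2.822 3.555
endloop
endfacet
facet normal -0.188 0.677 -0.711
outer loop
vertex -1.098 2.822 3.555
vertex -1.09 1.629 2.417
vertex -1.676 2.564 3.462
endloop
endfacet
facet normal -0.385 0.616 0.687
outer loop
vertex -1.098 2.822 3.555
vertex -1.676 2.564 3.462
vertex -1.283 2.318 3.903
endloop
endfacet
facet normal 0.385 -0.614 -0.689
outer loop
vertex -1.09 1.629 2.417
vertex -0.697 1.382 2.857
vertex -1.275 1.124 2.764
endloop
endfacet
facet normal -0.876 -0.010 -0.482
outer loop
vertex -1.09 1.629 2.417
vertex -1.275 1.124 2.764
vertex -1.676 2.564 3.462
endloop
endfacet
facet normal -0.876 -0.010 -0.482
outer loop
vertex -1.676 2.564 3.462
vertex -1.275 1.124 2.764
vertex -1.861 2.06 3.809
endloop
endfacet
facet normal -0.386 0.615 0.687
outer loop
vertex -1.676 2.564 3.462
vertex -1.861 2.06 3.809
vertex -1.283 2.318 3.903
endloop
endfacet
facet normal 0.385 -0.616 -0.687
outer loop
vertex -1.275 1.124 2.764
vertex -0.697 1.382 2.857
vertex -0.882 0.878 3.205
endloop
endfacet
facet normal -0.689 -0.688 0.230
outer loop
vertex -1.275 1.124 2.764
vertex -0.882 0.878 3.205
vertex -1.861 2.06 3.809
endloop
endfacet
facet normal -0.689 -0.688 0.229
outer loop
vertex -1.861 2.06 3.809
vertex -0.882 0.878 3.205
vertex -1.468 1.813 4.25
endloop
endfacet
facet normal -0.386 0.614 0.688
outer loop
vertex -1.861 2.06 3.809
vertex -1.468 1.813 4.25
vertex -1.283 2.318 3.903
endloop
endfacet
facet normal 0.385 -0.616 -0.687
outer loop
vertex -0.882 0.878 3.205
vertex -0.697 1.382 2.857
vertex -0.304 1.136 3.298
endloop
endfacet
facet normal 0.188 -0.677 0.711
outer loop
vertex -0.882 0.878 3.205
vertex -0.304 1.136 3.298
vertex -1.468 1.813 4.25
endloop
endfacet
facet normal 0.188 -0.677 0.711
outer loop
vertex -1.468 1.813 4.25
vertex -0.304 1.136 3.298
vertex -0.89 2.071 4.343
endloop
endfacet
facet normal -0.385 0.614 0.689
outer loop
vertex -1.468 1.813 4.25
vertex -0.89 2.071 4.343
vertex -1.283 2.318 3.903
endloop
endfacet

endsolid


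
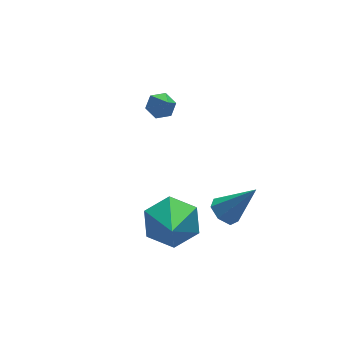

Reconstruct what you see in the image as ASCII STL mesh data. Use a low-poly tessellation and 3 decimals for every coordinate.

solid 
facet normal 0.129 0.678 -0.724
outer loop
vertex -1.068 1.567 -1.782
vertex -1.61 1.656 -1.795
vertex -1.291 1.953 -1.46
endloop
endfacet
facet normal 0.837 0.027 0.547
outer loop
vertex -1.068 1.567 -1.782
vertex -1.291 1.953 -1.46
vertex -1.83 0.504 -0.565
endloop
endfacet
facet normal 0.130 0.677 -0.724
outer loop
vertex -1.291 1.953 -1.46
vertex -1.61 1.656 -1.795
vertex -1.834 2.042 -1.474
endloop
endfacet
facet normal 0.061 0.508 0.859
outer loop
vertex -1.291 1.953 -1.46
vertex -1.834 2.042 -1.474
vertex -1.83 0.504 -0.565
endloop
endfacet
facet normal 0.130 0.677 -0.724
outer loop
vertex -1.834 2.042 -1.474
vertex -1.61 1.656 -1.795
vertex -2.153 1.745 -1.809
endloop
endfacet
facet normal -0.809 0.297 0.507
outer loop
vertex -1.834 2.042 -1.474
vertex -2.153 1.745 -1.809
vertex -1.83 0.504 -0.565
endloop
endfacet
facet normal 0.130 0.679 -0.723
outer loop
vertex -2.153 1.745 -1.809
vertex -1.61 1.656 -1.795
vertex -1.929 1.359 -2.131
endloop
endfacet
facet normal -0.906 -0.394 -0.158
outer loop
vertex -2.153 1.745 -1.809
vertex -1.929 1.359 -2.131
vertex -1.83 0.504 -0.565
endloop
endfacet
facet normal 0.130 0.679 -0.723
outer loop
vertex -1.929 1.359 -2.131
vertex -1.61 1.656 -1.795
vertex -1.386 1.27 -2.117
endloop
endfacet
facet normal -0.131 -0.874 -0.469
outer loop
vertex -1.929 1.359 -2.131
vertex -1.386 1.27 -2.117
vertex -1.83 0.504 -0.565
endloop
endfacet
facet normal 0.129 0.678 -0.723
outer loop
vertex -1.386 1.27 -2.117
vertex -1.61 1.656 -1.795
vertex -1.068 1.567 -1.782
endloop
endfacet
facet normal 0.740 -0.662 -0.115
outer loop
vertex -1.386 1.27 -2.117
vertex -1.068 1.567 -1.782
vertex -1.83 0.504 -0.565
endloop
endfacet
facet normal 0.326 0.742 -0.586
outer loop
vertex -1.987 -2.203 -3.905
vertex -2.894 -2.173 -4.371
vertex -2.724 -1.596 -3.546
endloop
endfacet
facet normal 0.413 -0.036 0.910
outer loop
vertex -1.987 -2.203 -3.905
vertex -2.724 -1.596 -3.546
vertex -3.506 -3.567 -3.269
endloop
endfacet
facet normal 0.326 0.742 -0.586
outer loop
vertex -2.724 -1.596 -3.546
vertex -2.894 -2.173 -4.371
vertex -3.631 -1.566 -4.012
endloop
endfacet
facet normal -0.430 0.291 0.855
outer loop
vertex -2.724 -1.596 -3.546
vertex -3.631 -1.566 -4.012
vertex -3.506 -3.567 -3.269
endloop
endfacet
facet normal 0.326 0.742 -0.586
outer loop
vertex -3.631 -1.566 -4.012
vertex -2.894 -2.173 -4.371
vertex -3.801 -2.142 -4.836
endloop
endfacet
facet normal -0.981 0.011 0.195
outer loop
vertex -3.631 -1.566 -4.012
vertex -3.801 -2.142 -4.836
vertex -3.506 -3.567 -3.269
endloop
endfacet
facet normal 0.326 0.742 -0.586
outer loop
vertex -3.801 -2.142 -4.836
vertex -2.894 -2.173 -4.371
vertex -3.064 -2.749 -5.195
endloop
endfacet
facet normal -0.690 -0.595 -0.411
outer loop
vertex -3.801 -2.142 -4.836
vertex -3.064 -2.749 -5.195
vertex -3.506 -3.567 -3.269
endloop
endfacet
facet normal 0.326 0.742 -0.586
outer loop
vertex -3.064 -2.749 -5.195
vertex -2.894 -2.173 -4.371
vertex -2.157 -2.78 -4.729
endloop
endfacet
facet normal 0.152 -0.922 -0.357
outer loop
vertex -3.064 -2.749 -5.195
vertex -2.157 -2.78 -4.729
vertex -3.506 -3.567 -3.269
endloop
endfacet
facet normal 0.326 0.742 -0.586
outer loop
vertex -2.157 -2.78 -4.729
vertex -2.894 -2.173 -4.371
vertex -1.987 -2.203 -3.905
endloop
endfacet
facet normal 0.704 -0.642 0.304
outer loop
vertex -2.157 -2.78 -4.729
vertex -1.987 -2.203 -3.905
vertex -3.506 -3.567 -3.269
endloop
endfacet
facet normal -0.569 0.270 -0.777
outer loop
vertex -1.011 -3.374 -3.971
vertex -1.361 -3.04 -3.599
vertex -0.862 -2.87 -3.905
endloop
endfacet
facet normal 0.914 -0.226 -0.336
outer loop
vertex -1.011 -3.374 -3.971
vertex -0.862 -2.87 -3.905
vertex -0.439 -3.48 -2.341
endloop
endfacet
facet normal -0.569 0.271 -0.777
outer loop
vertex -0.862 -2.87 -3.905
vertex -1.361 -3.04 -3.599
vertex -1.088 -2.495 -3.609
endloop
endfacet
facet normal 0.848 0.529 -0.023
outer loop
vertex -0.862 -2.87 -3.905
vertex -1.088 -2.495 -3.609
vertex -0.439 -3.48 -2.341
endloop
endfacet
facet normal -0.570 0.271 -0.776
outer loop
vertex -1.088 -2.495 -3.609
vertex -1.361 -3.04 -3.599
vertex -1.52 -2.53 -3.304
endloop
endfacet
facet normal 0.282 0.822 0.494
outer loop
vertex -1.088 -2.495 -3.609
vertex -1.52 -2.53 -3.304
vertex -0.439 -3.48 -2.341
endloop
endfacet
facet normal -0.569 0.271 -0.776
outer loop
vertex -1.52 -2.53 -3.304
vertex -1.361 -3.04 -3.599
vertex -1.832 -2.95 -3.222
endloop
endfacet
facet normal -0.360 0.429 0.828
outer loop
vertex -1.52 -2.53 -3.304
vertex -1.832 -2.95 -3.222
vertex -0.439 -3.48 -2.341
endloop
endfacet
facet normal -0.569 0.271 -0.776
outer loop
vertex -1.832 -2.95 -3.222
vertex -1.361 -3.04 -3.599
vertex -1.79 -3.437 -3.423
endloop
endfacet
facet normal -0.592 -0.351 0.726
outer loop
vertex -1.832 -2.95 -3.222
vertex -1.79 -3.437 -3.423
vertex -0.439 -3.48 -2.341
endloop
endfacet
facet normal -0.569 0.271 -0.777
outer loop
vertex -1.79 -3.437 -3.423
vertex -1.361 -3.04 -3.599
vertex -1.424 -3.626 -3.757
endloop
endfacet
facet normal -0.241 -0.934 0.264
outer loop
vertex -1.79 -3.437 -3.423
vertex -1.424 -3.626 -3.757
vertex -0.439 -3.48 -2.341
endloop
endfacet
facet normal -0.568 0.271 -0.777
outer loop
vertex -1.424 -3.626 -3.757
vertex -1.361 -3.04 -3.599
vertex -1.011 -3.374 -3.971
endloop
endfacet
facet normal 0.429 -0.879 -0.208
outer loop
vertex -1.424 -3.626 -3.757
vertex -1.011 -3.374 -3.971
vertex -0.439 -3.48 -2.341
endloop
endfacet

endsolid


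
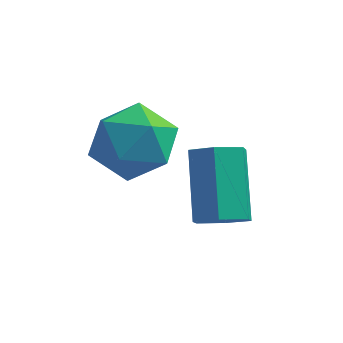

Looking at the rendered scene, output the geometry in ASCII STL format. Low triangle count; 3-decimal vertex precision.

solid 
facet normal 0.262 -0.649 -0.714
outer loop
vertex -0.471 3.467 1.085
vertex -1.089 3.012 1.272
vertex -1.167 3.579 0.728
endloop
endfacet
facet normal 0.395 0.747 -0.535
outer loop
vertex -0.471 3.467 1.085
vertex -1.167 3.579 0.728
vertex -1.033 4.863 2.62
endloop
endfacet
facet normal 0.395 0.747 -0.535
outer loop
vertex -1.033 4.863 2.62
vertex -1.167 3.579 0.728
vertex -1.729 4.975 2.263
endloop
endfacet
facet normal -0.261 0.650 0.714
outer loop
vertex -1.033 4.863 2.62
vertex -1.729 4.975 2.263
vertex -1.651 4.408 2.808
endloop
endfacet
facet normal 0.261 -0.649 -0.714
outer loop
vertex -1.167 3.579 0.728
vertex -1.089 3.012 1.272
vertex -1.785 3.124 0.916
endloop
endfacet
facet normal -0.566 0.496 -0.658
outer loop
vertex -1.167 3.579 0.728
vertex -1.785 3.124 0.916
vertex -1.729 4.975 2.263
endloop
endfacet
facet normal -0.566 0.496 -0.658
outer loop
vertex -1.729 4.975 2.263
vertex -1.785 3.124 0.916
vertex -2.347 4.52 2.451
endloop
endfacet
facet normal -0.261 0.650 0.714
outer loop
vertex -1.729 4.975 2.263
vertex -2.347 4.52 2.451
vertex -1.651 4.408 2.808
endloop
endfacet
facet normal 0.261 -0.649 -0.714
outer loop
vertex -1.785 3.124 0.916
vertex -1.089 3.012 1.272
vertex -1.707 2.557 1.46
endloop
endfacet
facet normal -0.960 -0.251 -0.124
outer loop
vertex -1.785 3.124 0.916
vertex -1.707 2.557 1.46
vertex -2.347 4.52 2.451
endloop
endfacet
facet normal -0.960 -0.251 -0.124
outer loop
vertex -2.347 4.52 2.451
vertex -1.707 2.557 1.46
vertex -2.269 3.953 2.995
endloop
endfacet
facet normal -0.262 0.649 0.714
outer loop
vertex -2.347 4.52 2.451
vertex -2.269 3.953 2.995
vertex -1.651 4.408 2.808
endloop
endfacet
facet normal 0.261 -0.650 -0.714
outer loop
vertex -1.707 2.557 1.46
vertex -1.089 3.012 1.272
vertex -1.011 2.445 1.817
endloop
endfacet
facet normal -0.395 -0.747 0.535
outer loop
vertex -1.707 2.557 1.46
vertex -1.011 2.445 1.817
vertex -2.269 3.953 2.995
endloop
endfacet
facet normal -0.395 -0.747 0.535
outer loop
vertex -2.269 3.953 2.995
vertex -1.011 2.445 1.817
vertex -1.573 3.841 3.352
endloop
endfacet
facet normal -0.262 0.649 0.714
outer loop
vertex -2.269 3.953 2.995
vertex -1.573 3.841 3.352
vertex -1.651 4.408 2.808
endloop
endfacet
facet normal 0.261 -0.650 -0.714
outer loop
vertex -1.011 2.445 1.817
vertex -1.089 3.012 1.272
vertex -0.393 2.9 1.629
endloop
endfacet
facet normal 0.566 -0.496 0.658
outer loop
vertex -1.011 2.445 1.817
vertex -0.393 2.9 1.629
vertex -1.573 3.841 3.352
endloop
endfacet
facet normal 0.566 -0.496 0.658
outer loop
vertex -1.573 3.841 3.352
vertex -0.393 2.9 1.629
vertex -0.955 4.296 3.164
endloop
endfacet
facet normal -0.261 0.649 0.714
outer loop
vertex -1.573 3.841 3.352
vertex -0.955 4.296 3.164
vertex -1.651 4.408 2.808
endloop
endfacet
facet normal 0.262 -0.649 -0.714
outer loop
vertex -0.393 2.9 1.629
vertex -1.089 3.012 1.272
vertex -0.471 3.467 1.085
endloop
endfacet
facet normal 0.960 0.251 0.124
outer loop
vertex -0.393 2.9 1.629
vertex -0.471 3.467 1.085
vertex -0.955 4.296 3.164
endloop
endfacet
facet normal 0.960 0.251 0.124
outer loop
vertex -0.955 4.296 3.164
vertex -0.471 3.467 1.085
vertex -1.033 4.863 2.62
endloop
endfacet
facet normal -0.261 0.649 0.714
outer loop
vertex -0.955 4.296 3.164
vertex -1.033 4.863 2.62
vertex -1.651 4.408 2.808
endloop
endfacet
facet normal -0.925 0.082 -0.370
outer loop
vertex -4.101 3.705 2.505
vertex -4.459 2.73 3.184
vertex -4.544 3.876 3.652
endloop
endfacet
facet normal -0.605 0.719 -0.341
outer loop
vertex -4.101 3.705 2.505
vertex -4.544 3.876 3.652
vertex -3.558 4.522 3.265
endloop
endfacet
facet normal -0.008 0.684 -0.730
outer loop
vertex -4.101 3.705 2.505
vertex -3.558 4.522 3.265
vertex -2.864 3.776 2.558
endloop
endfacet
facet normal 0.041 0.025 -0.999
outer loop
vertex -4.101 3.705 2.505
vertex -2.864 3.776 2.558
vertex -3.42 2.668 2.507
endloop
endfacet
facet normal -0.526 -0.347 -0.776
outer loop
vertex -4.101 3.705 2.505
vertex -3.42 2.668 2.507
vertex -4.459 2.73 3.184
endloop
endfacet
facet normal -0.420 0.843 0.337
outer loop
vertex -3.558 4.522 3.265
vertex -4.544 3.876 3.652
vertex -3.58 4.052 4.413
endloop
endfacet
facet normal -0.938 -0.189 0.291
outer loop
vertex -4.544 3.876 3.652
vertex -4.459 2.73 3.184
vertex -4.136 2.944 4.362
endloop
endfacet
facet normal -0.292 -0.883 -0.367
outer loop
vertex -4.459 2.73 3.184
vertex -3.42 2.668 2.507
vertex -3.442 2.198 3.655
endloop
endfacet
facet normal 0.626 -0.281 -0.728
outer loop
vertex -3.42 2.668 2.507
vertex -2.864 3.776 2.558
vertex -2.456 2.844 3.268
endloop
endfacet
facet normal 0.546 0.785 -0.292
outer loop
vertex -2.864 3.776 2.558
vertex -3.558 4.522 3.265
vertex -2.541 3.99 3.736
endloop
endfacet
facet normal -0.041 -0.025 0.999
outer loop
vertex -2.899 3.015 4.415
vertex -3.58 4.052 4.413
vertex -4.136 2.944 4.362
endloop
endfacet
facet normal 0.008 -0.684 0.730
outer loop
vertex -2.899 3.015 4.415
vertex -4.136 2.944 4.362
vertex -3.442 2.198 3.655
endloop
endfacet
facet normal 0.605 -0.719 0.341
outer loop
vertex -2.899 3.015 4.415
vertex -3.442 2.198 3.655
vertex -2.456 2.844 3.268
endloop
endfacet
facet normal 0.925 -0.082 0.370
outer loop
vertex -2.899 3.015 4.415
vertex -2.456 2.844 3.268
vertex -2.541 3.99 3.736
endloop
endfacet
facet normal 0.526 0.347 0.776
outer loop
vertex -2.899 3.015 4.415
vertex -2.541 3.99 3.736
vertex -3.58 4.052 4.413
endloop
endfacet
facet normal -0.626 0.281 0.728
outer loop
vertex -4.136 2.944 4.362
vertex -3.58 4.052 4.413
vertex -4.544 3.876 3.652
endloop
endfacet
facet normal -0.546 -0.785 0.292
outer loop
vertex -3.442 2.198 3.655
vertex -4.136 2.944 4.362
vertex -4.459 2.73 3.184
endloop
endfacet
facet normal 0.420 -0.843 -0.337
outer loop
vertex -2.456 2.844 3.268
vertex -3.442 2.198 3.655
vertex -3.42 2.668 2.507
endloop
endfacet
facet normal 0.938 0.189 -0.291
outer loop
vertex -2.541 3.99 3.736
vertex -2.456 2.844 3.268
vertex -2.864 3.776 2.558
endloop
endfacet
facet normal 0.292 0.883 0.367
outer loop
vertex -3.58 4.052 4.413
vertex -2.541 3.99 3.736
vertex -3.558 4.522 3.265
endloop
endfacet

endsolid


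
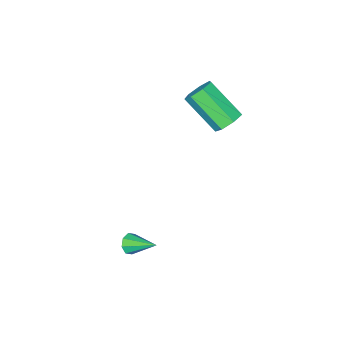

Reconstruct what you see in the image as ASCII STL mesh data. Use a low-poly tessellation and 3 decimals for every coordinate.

solid 
facet normal -0.178 0.741 -0.647
outer loop
vertex -1.43 1.434 1.054
vertex -2.097 1.148 0.91
vertex -1.909 1.644 1.426
endloop
endfacet
facet normal 0.641 0.587 0.495
outer loop
vertex -1.43 1.434 1.054
vertex -1.909 1.644 1.426
vertex -1.056 -0.122 2.414
endloop
endfacet
facet normal 0.641 0.587 0.495
outer loop
vertex -1.056 -0.122 2.414
vertex -1.909 1.644 1.426
vertex -1.536 0.088 2.786
endloop
endfacet
facet normal 0.178 -0.741 0.648
outer loop
vertex -1.056 -0.122 2.414
vertex -1.536 0.088 2.786
vertex -1.723 -0.408 2.27
endloop
endfacet
facet normal -0.178 0.741 -0.648
outer loop
vertex -1.909 1.644 1.426
vertex -2.097 1.148 0.91
vertex -2.53 1.481 1.41
endloop
endfacet
facet normal -0.183 0.622 0.762
outer loop
vertex -1.909 1.644 1.426
vertex -2.53 1.481 1.41
vertex -1.536 0.088 2.786
endloop
endfacet
facet normal -0.185 0.621 0.762
outer loop
vertex -1.536 0.088 2.786
vertex -2.53 1.481 1.41
vertex -2.156 -0.076 2.769
endloop
endfacet
facet normal 0.178 -0.741 0.648
outer loop
vertex -1.536 0.088 2.786
vertex -2.156 -0.076 2.769
vertex -1.723 -0.408 2.27
endloop
endfacet
facet normal -0.178 0.741 -0.648
outer loop
vertex -2.53 1.481 1.41
vertex -2.097 1.148 0.91
vertex -2.824 1.067 1.017
endloop
endfacet
facet normal -0.871 0.187 0.454
outer loop
vertex -2.53 1.481 1.41
vertex -2.824 1.067 1.017
vertex -2.156 -0.076 2.769
endloop
endfacet
facet normal -0.870 0.188 0.455
outer loop
vertex -2.156 -0.076 2.769
vertex -2.824 1.067 1.017
vertex -2.451 -0.49 2.376
endloop
endfacet
facet normal 0.178 -0.741 0.647
outer loop
vertex -2.156 -0.076 2.769
vertex -2.451 -0.49 2.376
vertex -1.723 -0.408 2.27
endloop
endfacet
facet normal -0.178 0.741 -0.648
outer loop
vertex -2.824 1.067 1.017
vertex -2.097 1.148 0.91
vertex -2.571 0.714 0.544
endloop
endfacet
facet normal -0.902 -0.386 -0.194
outer loop
vertex -2.824 1.067 1.017
vertex -2.571 0.714 0.544
vertex -2.451 -0.49 2.376
endloop
endfacet
facet normal -0.902 -0.386 -0.195
outer loop
vertex -2.451 -0.49 2.376
vertex -2.571 0.714 0.544
vertex -2.198 -0.842 1.903
endloop
endfacet
facet normal 0.178 -0.742 0.647
outer loop
vertex -2.451 -0.49 2.376
vertex -2.198 -0.842 1.903
vertex -1.723 -0.408 2.27
endloop
endfacet
facet normal -0.179 0.741 -0.647
outer loop
vertex -2.571 0.714 0.544
vertex -2.097 1.148 0.91
vertex -1.961 0.689 0.347
endloop
endfacet
facet normal -0.253 -0.670 -0.698
outer loop
vertex -2.571 0.714 0.544
vertex -1.961 0.689 0.347
vertex -2.198 -0.842 1.903
endloop
endfacet
facet normal -0.253 -0.670 -0.698
outer loop
vertex -2.198 -0.842 1.903
vertex -1.961 0.689 0.347
vertex -1.587 -0.868 1.706
endloop
endfacet
facet normal 0.177 -0.741 0.647
outer loop
vertex -2.198 -0.842 1.903
vertex -1.587 -0.868 1.706
vertex -1.723 -0.408 2.27
endloop
endfacet
facet normal -0.178 0.741 -0.647
outer loop
vertex -1.961 0.689 0.347
vertex -2.097 1.148 0.91
vertex -1.453 1.009 0.574
endloop
endfacet
facet normal 0.585 -0.449 -0.676
outer loop
vertex -1.961 0.689 0.347
vertex -1.453 1.009 0.574
vertex -1.587 -0.868 1.706
endloop
endfacet
facet normal 0.585 -0.449 -0.675
outer loop
vertex -1.587 -0.868 1.706
vertex -1.453 1.009 0.574
vertex -1.079 -0.547 1.933
endloop
endfacet
facet normal 0.179 -0.741 0.647
outer loop
vertex -1.587 -0.868 1.706
vertex -1.079 -0.547 1.933
vertex -1.723 -0.408 2.27
endloop
endfacet
facet normal -0.178 0.741 -0.648
outer loop
vertex -1.453 1.009 0.574
vertex -2.097 1.148 0.91
vertex -1.43 1.434 1.054
endloop
endfacet
facet normal 0.983 0.110 -0.145
outer loop
vertex -1.453 1.009 0.574
vertex -1.43 1.434 1.054
vertex -1.079 -0.547 1.933
endloop
endfacet
facet normal 0.983 0.110 -0.144
outer loop
vertex -1.079 -0.547 1.933
vertex -1.43 1.434 1.054
vertex -1.056 -0.122 2.414
endloop
endfacet
facet normal 0.178 -0.742 0.647
outer loop
vertex -1.079 -0.547 1.933
vertex -1.056 -0.122 2.414
vertex -1.723 -0.408 2.27
endloop
endfacet
facet normal 0.259 -0.849 -0.460
outer loop
vertex 3.973 1.356 -2.991
vertex 3.721 1.516 -3.428
vertex 4.214 1.565 -3.241
endloop
endfacet
facet normal 0.640 0.161 0.751
outer loop
vertex 3.973 1.356 -2.991
vertex 4.214 1.565 -3.241
vertex 3.339 2.764 -2.752
endloop
endfacet
facet normal 0.259 -0.849 -0.461
outer loop
vertex 4.214 1.565 -3.241
vertex 3.721 1.516 -3.428
vertex 4.166 1.746 -3.601
endloop
endfacet
facet normal 0.827 0.538 0.160
outer loop
vertex 4.214 1.565 -3.241
vertex 4.166 1.746 -3.601
vertex 3.339 2.764 -2.752
endloop
endfacet
facet normal 0.260 -0.849 -0.460
outer loop
vertex 4.166 1.746 -3.601
vertex 3.721 1.516 -3.428
vertex 3.858 1.792 -3.86
endloop
endfacet
facet normal 0.482 0.758 -0.439
outer loop
vertex 4.166 1.746 -3.601
vertex 3.858 1.792 -3.86
vertex 3.339 2.764 -2.752
endloop
endfacet
facet normal 0.260 -0.849 -0.460
outer loop
vertex 3.858 1.792 -3.86
vertex 3.721 1.516 -3.428
vertex 3.469 1.676 -3.866
endloop
endfacet
facet normal -0.195 0.690 -0.697
outer loop
vertex 3.858 1.792 -3.86
vertex 3.469 1.676 -3.866
vertex 3.339 2.764 -2.752
endloop
endfacet
facet normal 0.260 -0.849 -0.460
outer loop
vertex 3.469 1.676 -3.866
vertex 3.721 1.516 -3.428
vertex 3.228 1.467 -3.616
endloop
endfacet
facet normal -0.804 0.376 -0.461
outer loop
vertex 3.469 1.676 -3.866
vertex 3.228 1.467 -3.616
vertex 3.339 2.764 -2.752
endloop
endfacet
facet normal 0.260 -0.848 -0.461
outer loop
vertex 3.228 1.467 -3.616
vertex 3.721 1.516 -3.428
vertex 3.276 1.286 -3.256
endloop
endfacet
facet normal -0.991 -0.002 0.131
outer loop
vertex 3.228 1.467 -3.616
vertex 3.276 1.286 -3.256
vertex 3.339 2.764 -2.752
endloop
endfacet
facet normal 0.260 -0.848 -0.461
outer loop
vertex 3.276 1.286 -3.256
vertex 3.721 1.516 -3.428
vertex 3.585 1.24 -2.997
endloop
endfacet
facet normal -0.646 -0.222 0.731
outer loop
vertex 3.276 1.286 -3.256
vertex 3.585 1.24 -2.997
vertex 3.339 2.764 -2.752
endloop
endfacet
facet normal 0.261 -0.848 -0.461
outer loop
vertex 3.585 1.24 -2.997
vertex 3.721 1.516 -3.428
vertex 3.973 1.356 -2.991
endloop
endfacet
facet normal 0.031 -0.154 0.988
outer loop
vertex 3.585 1.24 -2.997
vertex 3.973 1.356 -2.991
vertex 3.339 2.764 -2.752
endloop
endfacet

endsolid


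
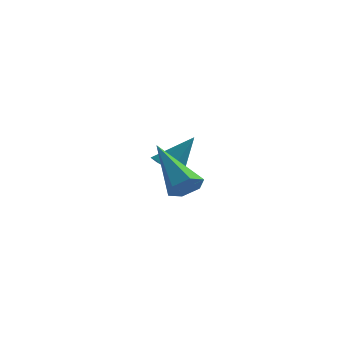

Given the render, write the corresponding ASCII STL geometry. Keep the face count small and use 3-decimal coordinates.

solid 
facet normal 0.592 -0.567 -0.573
outer loop
vertex 3.757 -3.743 2.277
vertex 3.546 -3.437 1.756
vertex 4.059 -3.218 2.07
endloop
endfacet
facet normal 0.487 0.064 0.871
outer loop
vertex 3.757 -3.743 2.277
vertex 4.059 -3.218 2.07
vertex 2.254 -2.203 3.004
endloop
endfacet
facet normal 0.592 -0.567 -0.573
outer loop
vertex 4.059 -3.218 2.07
vertex 3.546 -3.437 1.756
vertex 3.848 -2.912 1.549
endloop
endfacet
facet normal 0.566 0.790 0.235
outer loop
vertex 4.059 -3.218 2.07
vertex 3.848 -2.912 1.549
vertex 2.254 -2.203 3.004
endloop
endfacet
facet normal 0.592 -0.567 -0.573
outer loop
vertex 3.848 -2.912 1.549
vertex 3.546 -3.437 1.756
vertex 3.335 -3.131 1.235
endloop
endfacet
facet normal -0.067 0.866 -0.495
outer loop
vertex 3.848 -2.912 1.549
vertex 3.335 -3.131 1.235
vertex 2.254 -2.203 3.004
endloop
endfacet
facet normal 0.593 -0.566 -0.573
outer loop
vertex 3.335 -3.131 1.235
vertex 3.546 -3.437 1.756
vertex 3.033 -3.656 1.441
endloop
endfacet
facet normal -0.778 0.217 -0.589
outer loop
vertex 3.335 -3.131 1.235
vertex 3.033 -3.656 1.441
vertex 2.254 -2.203 3.004
endloop
endfacet
facet normal 0.593 -0.566 -0.573
outer loop
vertex 3.033 -3.656 1.441
vertex 3.546 -3.437 1.756
vertex 3.244 -3.962 1.962
endloop
endfacet
facet normal -0.858 -0.511 0.047
outer loop
vertex 3.033 -3.656 1.441
vertex 3.244 -3.962 1.962
vertex 2.254 -2.203 3.004
endloop
endfacet
facet normal 0.593 -0.566 -0.573
outer loop
vertex 3.244 -3.962 1.962
vertex 3.546 -3.437 1.756
vertex 3.757 -3.743 2.277
endloop
endfacet
facet normal -0.226 -0.588 0.777
outer loop
vertex 3.244 -3.962 1.962
vertex 3.757 -3.743 2.277
vertex 2.254 -2.203 3.004
endloop
endfacet
facet normal -0.496 -0.358 -0.791
outer loop
vertex 2.386 0.568 0.647
vertex 1.793 0.801 0.913
vertex 2.232 1.126 0.491
endloop
endfacet
facet normal 0.954 0.201 -0.221
outer loop
vertex 2.386 0.568 0.647
vertex 2.232 1.126 0.491
vertex 2.567 1.359 2.147
endloop
endfacet
facet normal -0.496 -0.357 -0.791
outer loop
vertex 2.232 1.126 0.491
vertex 1.793 0.801 0.913
vertex 1.748 1.439 0.653
endloop
endfacet
facet normal 0.478 0.851 -0.216
outer loop
vertex 2.232 1.126 0.491
vertex 1.748 1.439 0.653
vertex 2.567 1.359 2.147
endloop
endfacet
facet normal -0.496 -0.357 -0.791
outer loop
vertex 1.748 1.439 0.653
vertex 1.793 0.801 0.913
vertex 1.298 1.271 1.011
endloop
endfacet
facet normal -0.221 0.960 0.173
outer loop
vertex 1.748 1.439 0.653
vertex 1.298 1.271 1.011
vertex 2.567 1.359 2.147
endloop
endfacet
facet normal -0.496 -0.358 -0.791
outer loop
vertex 1.298 1.271 1.011
vertex 1.793 0.801 0.913
vertex 1.221 0.75 1.295
endloop
endfacet
facet normal -0.614 0.446 0.651
outer loop
vertex 1.298 1.271 1.011
vertex 1.221 0.75 1.295
vertex 2.567 1.359 2.147
endloop
endfacet
facet normal -0.496 -0.357 -0.791
outer loop
vertex 1.221 0.75 1.295
vertex 1.793 0.801 0.913
vertex 1.575 0.267 1.291
endloop
endfacet
facet normal -0.407 -0.305 0.861
outer loop
vertex 1.221 0.75 1.295
vertex 1.575 0.267 1.291
vertex 2.567 1.359 2.147
endloop
endfacet
facet normal -0.496 -0.358 -0.791
outer loop
vertex 1.575 0.267 1.291
vertex 1.793 0.801 0.913
vertex 2.093 0.186 1.003
endloop
endfacet
facet normal 0.244 -0.726 0.643
outer loop
vertex 1.575 0.267 1.291
vertex 2.093 0.186 1.003
vertex 2.567 1.359 2.147
endloop
endfacet
facet normal -0.496 -0.358 -0.792
outer loop
vertex 2.093 0.186 1.003
vertex 1.793 0.801 0.913
vertex 2.386 0.568 0.647
endloop
endfacet
facet normal 0.850 -0.501 0.162
outer loop
vertex 2.093 0.186 1.003
vertex 2.386 0.568 0.647
vertex 2.567 1.359 2.147
endloop
endfacet

endsolid
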